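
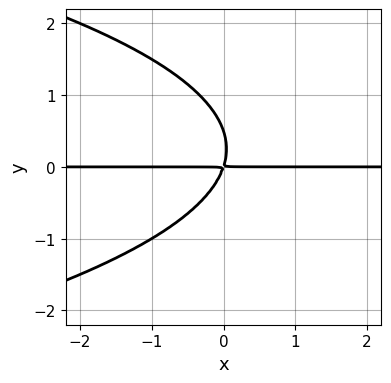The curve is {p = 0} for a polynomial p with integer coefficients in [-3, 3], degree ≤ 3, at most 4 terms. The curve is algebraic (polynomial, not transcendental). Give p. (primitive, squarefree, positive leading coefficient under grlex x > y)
(a) deg p = 3. A generic line meets the curve in up to 3 points.
(b) Observable constraints: the visible x-axis segment lies entirely on the curve.
(c) Matching integer coefficients to the picture gives p.

2*y^3 + 3*x*y - y^2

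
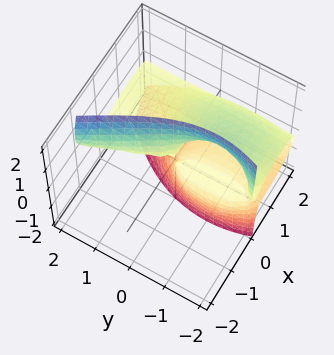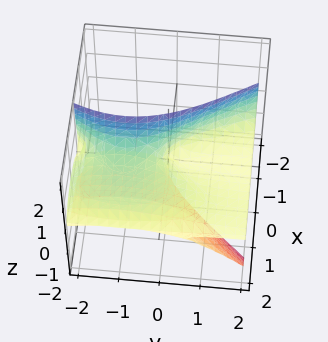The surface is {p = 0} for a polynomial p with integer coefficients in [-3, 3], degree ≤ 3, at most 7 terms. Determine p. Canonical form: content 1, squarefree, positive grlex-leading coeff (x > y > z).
x^3 + 3*x*z^2 + y^2*z - 2*x^2 + 2*y*z

The degree is 3 — no degree-2 surface has this shape.
Reading off the gridlines: one x-axis crossing is at x = 2; the visible y-axis segment lies entirely on the surface.
Putting this together gives p. Check: (0, 0, 2) on the z-axis lies on the surface, and p(0, 0, 2) = 0. ✓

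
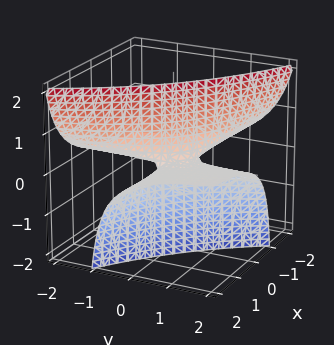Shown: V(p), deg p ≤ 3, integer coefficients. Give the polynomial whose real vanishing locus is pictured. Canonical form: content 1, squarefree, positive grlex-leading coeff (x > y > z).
1. deg p = 2.
2. Checking where it meets the axes: one z-axis crossing is at z = 0; the visible x-axis segment lies entirely on the surface.
3. Solving for integer coefficients yields p as stated.

x*y - 3*x*z - 3*y*z + 2*z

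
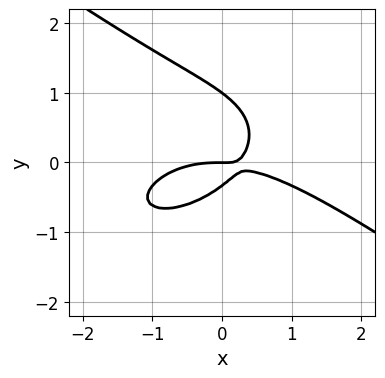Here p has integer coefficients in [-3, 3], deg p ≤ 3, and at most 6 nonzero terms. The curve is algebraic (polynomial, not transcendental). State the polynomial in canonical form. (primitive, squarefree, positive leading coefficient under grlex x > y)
deg p = 3. No degree-2 curve has this shape.
Reading off the gridlines: it meets the x-axis at x = 0 (among the integer gridlines); among the integer gridlines, it crosses the y-axis at y ∈ {0, 1}.
Fitting integer coefficients to these (and the overall shape) gives p.

x^3 + 3*y^3 + 3*x*y - 2*y^2 - y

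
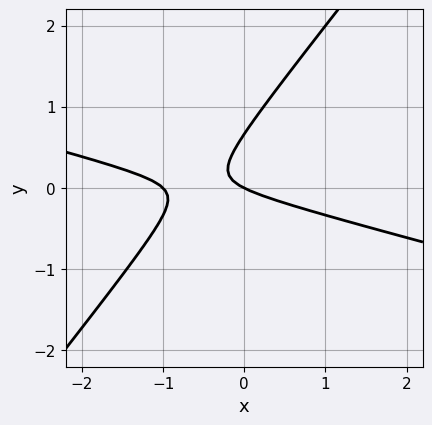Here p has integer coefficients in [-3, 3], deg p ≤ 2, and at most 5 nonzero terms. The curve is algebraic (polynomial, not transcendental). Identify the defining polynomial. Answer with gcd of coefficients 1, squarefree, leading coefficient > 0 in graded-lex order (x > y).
x^2 + 3*x*y - 3*y^2 + x + 2*y

Degree: the shape is more complex than any degree-1 curve, so deg p = 2.
From the visible intercepts: one y-axis crossing is at y = 0; among the integer gridlines, it crosses the x-axis at x ∈ {-1, 0}.
Fitting integer coefficients to these (and the overall shape) gives p.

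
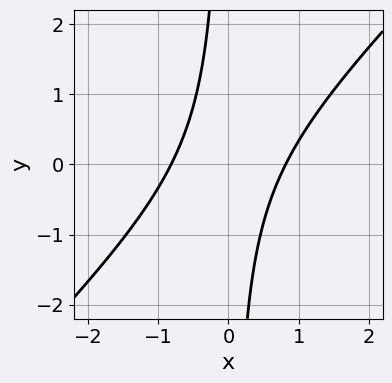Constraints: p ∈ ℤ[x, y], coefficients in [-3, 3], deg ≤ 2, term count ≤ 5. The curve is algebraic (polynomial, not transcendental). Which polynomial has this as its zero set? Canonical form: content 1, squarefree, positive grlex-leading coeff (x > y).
3*x^2 - 3*x*y - 2

First, degree: a generic line meets the curve in up to 2 points, so deg p = 2.
Next, against the integer gridlines: it misses every integer gridline on the y-axis.
Finally, fitting integer coefficients to these (and the overall shape) gives p.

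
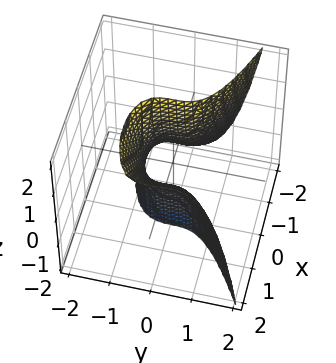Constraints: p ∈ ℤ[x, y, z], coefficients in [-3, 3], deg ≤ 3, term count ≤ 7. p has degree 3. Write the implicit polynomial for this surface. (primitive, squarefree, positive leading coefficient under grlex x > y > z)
First, degree: a generic line meets the surface in up to 3 points, so deg p = 3.
Then, checking where it meets the axes: the surface avoids every integer z-axis point in the box.
Finally, putting this together gives p.

x*y^2 - 3*y^3 + 2*x^2 - 2*x*z - 1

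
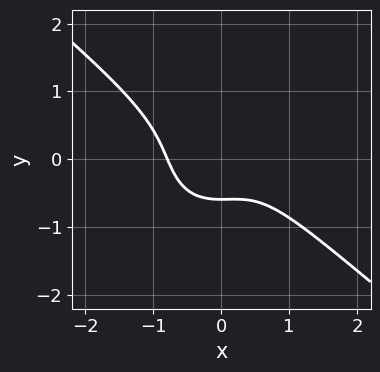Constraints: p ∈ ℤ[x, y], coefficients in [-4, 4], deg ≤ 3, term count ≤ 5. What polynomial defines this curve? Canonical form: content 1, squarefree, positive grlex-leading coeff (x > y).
2*x^3 + x^2*y + 2*y^3 + y + 1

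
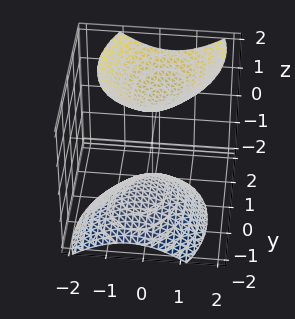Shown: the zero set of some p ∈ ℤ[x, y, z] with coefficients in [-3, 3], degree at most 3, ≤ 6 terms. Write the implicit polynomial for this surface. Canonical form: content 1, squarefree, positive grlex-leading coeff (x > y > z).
3*x^2 - x*y + 2*y^2 - 2*y*z - 2*z^2 + 3

First, there are 2 components. Treating them together as one polynomial.
Then, deg p = 2. The shape is more complex than any degree-1 surface.
Then, checking where it meets the axes: the surface avoids every integer x-axis point in the box; no y-intercept at any integer in the box.
Finally, putting this together gives p.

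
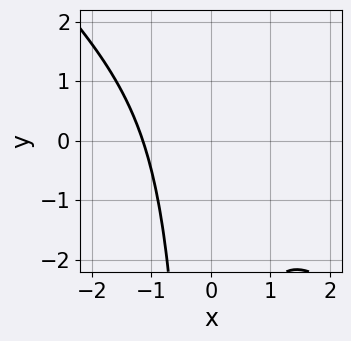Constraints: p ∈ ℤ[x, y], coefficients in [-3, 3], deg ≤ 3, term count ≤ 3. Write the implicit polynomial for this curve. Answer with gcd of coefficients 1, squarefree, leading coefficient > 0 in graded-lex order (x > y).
2*x^3 + 2*x^2*y + 3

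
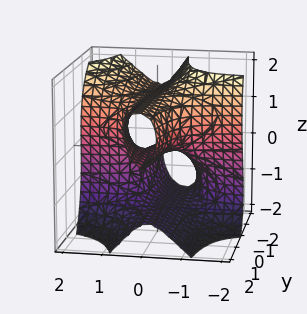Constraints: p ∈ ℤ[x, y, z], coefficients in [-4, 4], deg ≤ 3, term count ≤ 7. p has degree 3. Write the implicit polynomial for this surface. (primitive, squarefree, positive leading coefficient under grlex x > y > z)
3*x^2*y - x*y*z + z^3 + x*z - 2*z

deg p = 3. The shape is more complex than any degree-2 surface.
Against the integer gridlines: every point of the x-axis in the box is on the surface; the visible y-axis segment lies entirely on the surface.
Solving for integer coefficients yields p as stated.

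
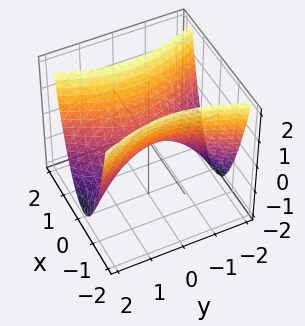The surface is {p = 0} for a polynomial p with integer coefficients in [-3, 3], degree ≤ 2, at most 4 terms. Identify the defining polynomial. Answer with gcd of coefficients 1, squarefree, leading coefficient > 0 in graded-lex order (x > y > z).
First, deg p = 2.
Next, symmetries: the x ↦ −x reflection is a symmetry, so x appears only in even powers; it's symmetric under y → −y, forcing even powers of y.
Then, checking where it meets the axes: it crosses the z-axis at the gridline z = 0; it crosses the x-axis at the gridline x = 0; it crosses the y-axis at the gridline y = 0.
Finally, putting this together gives p.

3*x^2 - y^2 - 2*z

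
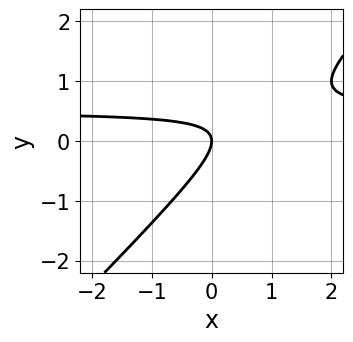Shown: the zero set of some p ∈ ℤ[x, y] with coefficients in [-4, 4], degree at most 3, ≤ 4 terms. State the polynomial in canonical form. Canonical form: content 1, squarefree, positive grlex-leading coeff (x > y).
(a) The degree is 2 — a generic line meets the curve in up to 2 points.
(b) Reading off the gridlines: it crosses the y-axis at the gridline y = 0; one x-axis crossing is at x = 0.
(c) Matching integer coefficients to the picture gives p.

2*x*y - 2*y^2 - x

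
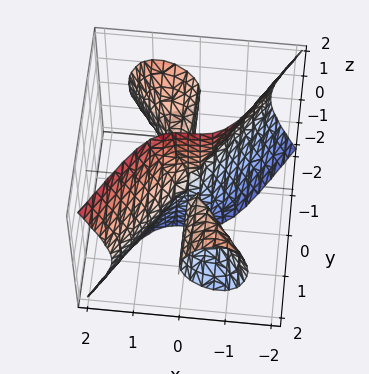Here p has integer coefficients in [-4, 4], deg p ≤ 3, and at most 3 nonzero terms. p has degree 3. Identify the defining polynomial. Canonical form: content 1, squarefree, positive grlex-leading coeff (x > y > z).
The picture has 2 separate pieces.
Degree: a generic line meets the surface in up to 3 points, so deg p = 3.
Reading off the gridlines: it meets the x-axis at x = 0 (among the integer gridlines); every point of the y-axis in the box is on the surface; the visible z-axis segment lies entirely on the surface.
Assembling these constraints gives the stated polynomial.

2*x^3 - x*y^2 - y*z^2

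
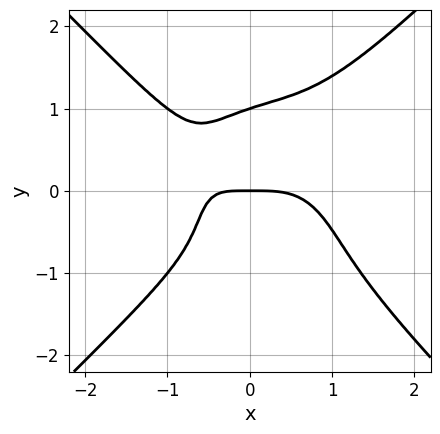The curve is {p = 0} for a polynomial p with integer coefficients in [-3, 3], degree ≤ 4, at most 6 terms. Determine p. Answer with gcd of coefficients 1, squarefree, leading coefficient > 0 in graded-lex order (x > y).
Degree: no degree-3 curve has this shape, so deg p = 4.
From the axis intercepts and sections: the y-axis gridline crossings are at y ∈ {0, 1}; it crosses the x-axis at the gridline x = 0.
Assembling these constraints gives the stated polynomial.

x^4 - y^4 + x*y + y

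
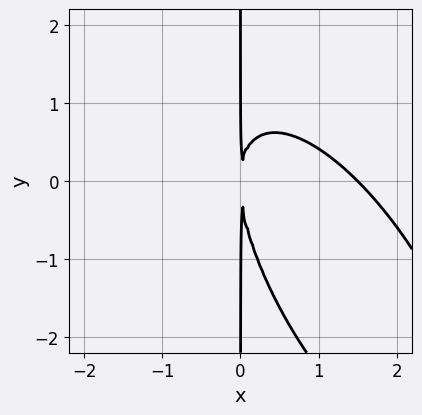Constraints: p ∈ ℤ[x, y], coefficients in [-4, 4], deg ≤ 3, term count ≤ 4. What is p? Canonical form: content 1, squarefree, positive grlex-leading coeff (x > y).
2*x^3 + 2*x^2*y + x*y^2 - 3*x^2

(a) deg p = 3. No degree-2 curve has this shape.
(b) From the axis intercepts and sections: the visible y-axis segment lies entirely on the curve.
(c) These observations pin down the coefficients.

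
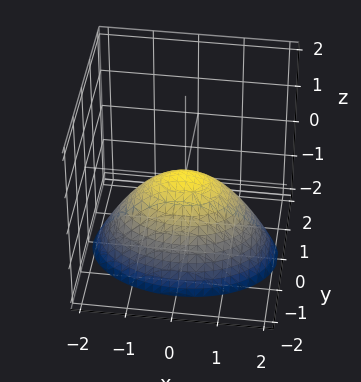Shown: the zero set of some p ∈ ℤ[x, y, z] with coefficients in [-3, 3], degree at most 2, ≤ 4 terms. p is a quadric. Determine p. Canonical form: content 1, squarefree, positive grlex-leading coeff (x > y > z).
x^2 + 2*y^2 + 2*z

Degree: a paraboloid; a quadric, so deg p = 2.
Symmetries: mirror symmetry x ↦ −x ⇒ only even powers of x; it's symmetric under y → −y, forcing even powers of y.
Observable constraints: it meets the z-axis at z = 0 (among the integer gridlines); one y-axis crossing is at y = 0; one x-axis crossing is at x = 0.
The integer polynomial consistent with all of this is the stated p.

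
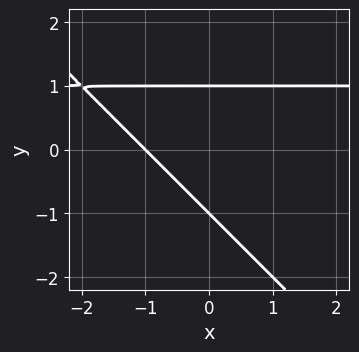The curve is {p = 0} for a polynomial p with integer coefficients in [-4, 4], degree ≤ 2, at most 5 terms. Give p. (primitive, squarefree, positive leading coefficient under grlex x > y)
(a) Degree: no degree-1 curve has this shape, so deg p = 2.
(b) Reading off the gridlines: among the integer gridlines, it crosses the y-axis at y ∈ {-1, 1}; it crosses the x-axis at the gridline x = -1.
(c) The integer polynomial consistent with all of this is the stated p.

x*y + y^2 - x - 1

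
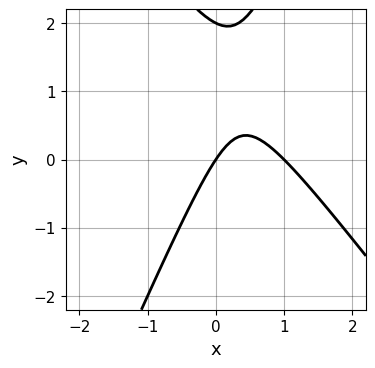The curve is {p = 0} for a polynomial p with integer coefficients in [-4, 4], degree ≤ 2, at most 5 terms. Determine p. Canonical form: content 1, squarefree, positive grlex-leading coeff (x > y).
1. Degree: a generic line meets the curve in up to 2 points, so deg p = 2.
2. Against the integer gridlines: the x-axis gridline crossings are at x ∈ {0, 1}; the y-axis gridline crossings are at y ∈ {0, 2}.
3. Putting this together gives p.

3*x^2 + x*y - y^2 - 3*x + 2*y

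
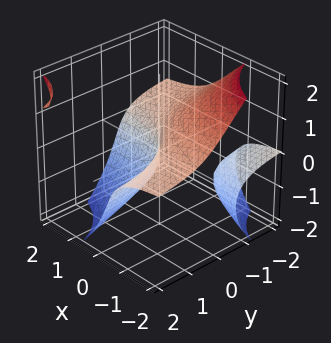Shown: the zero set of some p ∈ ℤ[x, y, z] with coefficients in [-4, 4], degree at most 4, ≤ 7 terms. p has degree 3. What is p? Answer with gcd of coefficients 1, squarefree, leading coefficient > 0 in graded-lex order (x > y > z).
2*x*y*z - z^3 - x*y - x - y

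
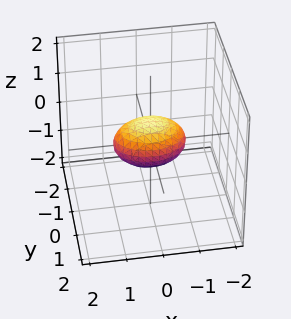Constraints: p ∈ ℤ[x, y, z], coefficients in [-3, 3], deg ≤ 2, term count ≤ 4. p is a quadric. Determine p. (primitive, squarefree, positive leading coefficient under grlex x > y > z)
x^2 + 2*y^2 + 2*z^2 - 1

(a) Degree: a closed, bounded, convex surface; a quadric, so deg p = 2.
(b) Symmetries: it's symmetric under x → −x, forcing even powers of x; the y ↦ −y reflection is a symmetry, so y appears only in even powers; it's symmetric under z → −z, forcing even powers of z.
(c) Reading off the gridlines: the x-axis gridline crossings are at x ∈ {-1, 1}.
(d) These observations pin down the coefficients.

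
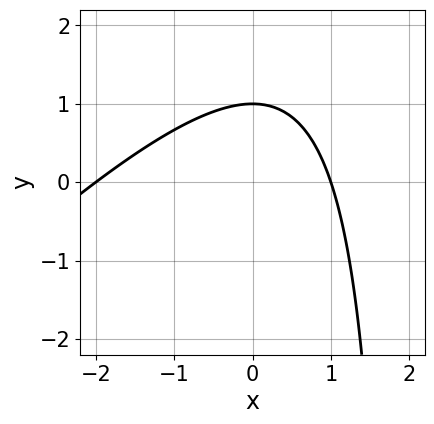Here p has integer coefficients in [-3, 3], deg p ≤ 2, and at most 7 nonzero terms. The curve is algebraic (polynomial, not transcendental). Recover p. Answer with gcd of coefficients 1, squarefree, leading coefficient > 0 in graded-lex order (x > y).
1. Degree: the shape is more complex than any degree-1 curve, so deg p = 2.
2. Observable constraints: it crosses the y-axis at the gridline y = 1; among the integer gridlines, it crosses the x-axis at x ∈ {-2, 1}.
3. Assembling these constraints gives the stated polynomial.

x^2 - x*y + x + 2*y - 2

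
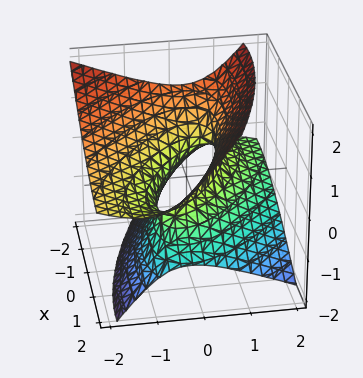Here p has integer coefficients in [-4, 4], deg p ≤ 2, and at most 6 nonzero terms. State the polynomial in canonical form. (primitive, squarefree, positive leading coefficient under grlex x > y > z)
x^2 + 2*x*y + 2*y^2 + 3*y*z - 3*z^2 - 1

First, deg p = 2. No degree-1 surface has this shape.
Next, checking where it meets the axes: no z-intercept at any integer in the box; among the integer gridlines, it crosses the x-axis at x ∈ {-1, 1}.
Finally, solving for integer coefficients yields p as stated.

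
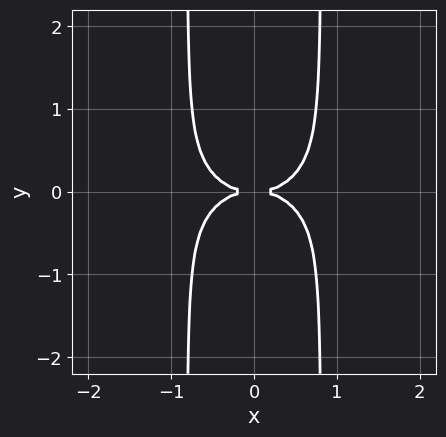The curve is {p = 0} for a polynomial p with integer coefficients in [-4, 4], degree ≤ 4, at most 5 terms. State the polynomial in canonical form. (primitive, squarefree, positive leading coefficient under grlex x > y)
x^4 + 3*x^2*y^2 - 2*y^2

(a) deg p = 4. No degree-3 curve has this shape.
(b) Symmetries: the x ↦ −x reflection is a symmetry, so x appears only in even powers; mirror symmetry y ↦ −y ⇒ only even powers of y.
(c) From the visible intercepts: one x-axis crossing is at x = 0; one y-axis crossing is at y = 0.
(d) Matching integer coefficients to the picture gives p.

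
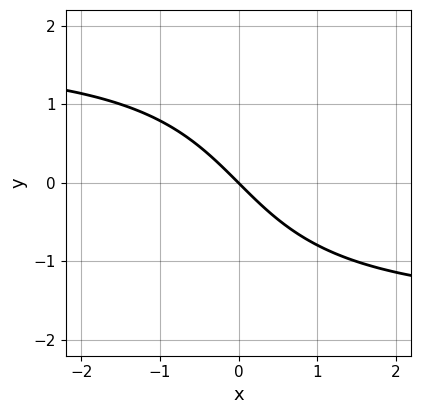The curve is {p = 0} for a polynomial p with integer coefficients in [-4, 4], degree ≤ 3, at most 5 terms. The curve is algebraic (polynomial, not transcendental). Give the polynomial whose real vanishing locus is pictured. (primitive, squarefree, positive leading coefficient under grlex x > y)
1. The degree is 3 — no degree-2 curve has this shape.
2. From the axis intercepts and sections: one x-axis crossing is at x = 0; one y-axis crossing is at y = 0.
3. Together with the visible shape, these determine p as stated.

x*y^2 - 3*x - 3*y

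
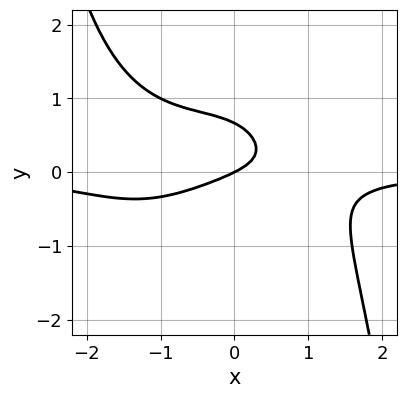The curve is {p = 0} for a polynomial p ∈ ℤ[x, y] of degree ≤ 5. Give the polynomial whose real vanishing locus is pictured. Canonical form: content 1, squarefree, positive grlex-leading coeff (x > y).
The degree is 4 — the shape is more complex than any degree-3 curve.
Reading off the gridlines: one x-axis crossing is at x = 0; one y-axis crossing is at y = 0.
The integer polynomial consistent with all of this is the stated p.

x^3*y + x^2*y + 3*y^2 + x - 2*y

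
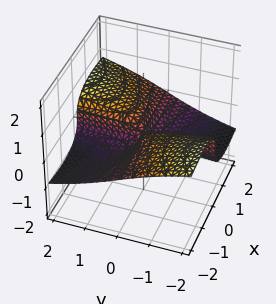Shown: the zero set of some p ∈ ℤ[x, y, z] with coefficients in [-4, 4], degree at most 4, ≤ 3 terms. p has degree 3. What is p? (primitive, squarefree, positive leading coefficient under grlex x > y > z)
x^2*z + 2*z^3 - x*y

First, degree: the shape is more complex than any degree-2 surface, so deg p = 3.
Next, from the axis intercepts and sections: the visible y-axis segment lies entirely on the surface; the visible x-axis segment lies entirely on the surface.
Finally, the integer polynomial consistent with all of this is the stated p.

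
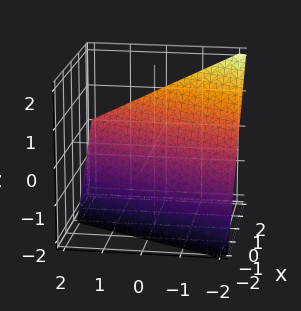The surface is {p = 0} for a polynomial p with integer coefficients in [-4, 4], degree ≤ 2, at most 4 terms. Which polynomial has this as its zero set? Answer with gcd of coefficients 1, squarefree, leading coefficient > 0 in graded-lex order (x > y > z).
(a) The degree is 1 — every cross-section is a straight line — this is a plane.
(b) From the axis intercepts and sections: it meets the x-axis at x = 1 (among the integer gridlines); it meets the y-axis at y = -2 (among the integer gridlines); it crosses the z-axis at the gridline z = -1.
(c) Together with the visible shape, these determine p as stated.

2*x - y - 2*z - 2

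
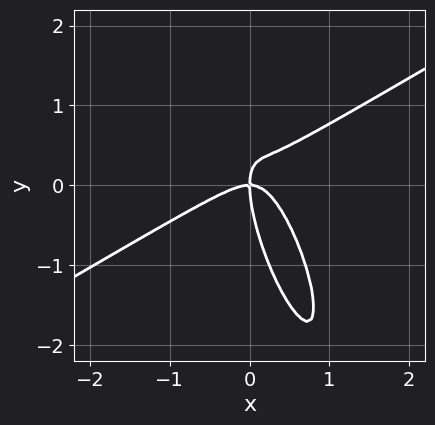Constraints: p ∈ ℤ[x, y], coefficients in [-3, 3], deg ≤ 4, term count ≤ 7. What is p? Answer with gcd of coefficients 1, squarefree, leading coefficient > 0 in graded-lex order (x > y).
3*x^3 - 3*x^2*y - 3*x*y^2 - y^3 + 2*x*y

1. Degree: the shape is more complex than any degree-2 curve, so deg p = 3.
2. Against the integer gridlines: it meets the y-axis at y = 0 (among the integer gridlines); one x-axis crossing is at x = 0.
3. These observations pin down the coefficients.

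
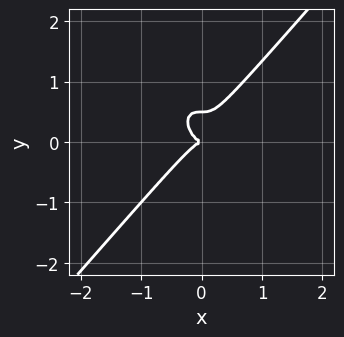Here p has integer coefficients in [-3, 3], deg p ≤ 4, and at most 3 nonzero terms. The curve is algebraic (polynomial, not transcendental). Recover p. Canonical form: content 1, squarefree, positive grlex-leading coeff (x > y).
3*x^3 - 2*y^3 + y^2

(a) deg p = 3.
(b) Reading off the gridlines: it meets the y-axis at y = 0 (among the integer gridlines); it meets the x-axis at x = 0 (among the integer gridlines).
(c) Matching integer coefficients to the picture gives p.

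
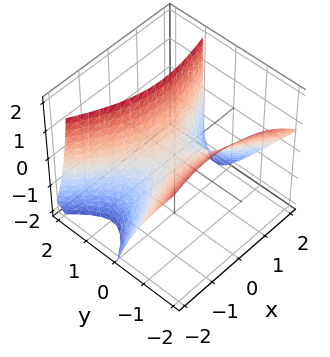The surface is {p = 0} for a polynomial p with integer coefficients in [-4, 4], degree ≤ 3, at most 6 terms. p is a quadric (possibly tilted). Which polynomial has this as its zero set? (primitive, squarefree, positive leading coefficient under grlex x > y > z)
x^2 - x*y - 3*y^2 - 2*y*z + 2*z

First, deg p = 2.
Next, from the visible intercepts: it meets the x-axis at x = 0 (among the integer gridlines); it crosses the z-axis at the gridline z = 0; it crosses the y-axis at the gridline y = 0.
Finally, fitting integer coefficients to these (and the overall shape) gives p.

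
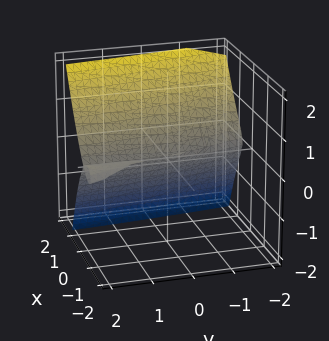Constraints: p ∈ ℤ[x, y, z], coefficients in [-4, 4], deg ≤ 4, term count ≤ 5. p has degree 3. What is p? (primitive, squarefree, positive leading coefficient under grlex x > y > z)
3*x^3 + x^2*y - x^2*z - 3*z^2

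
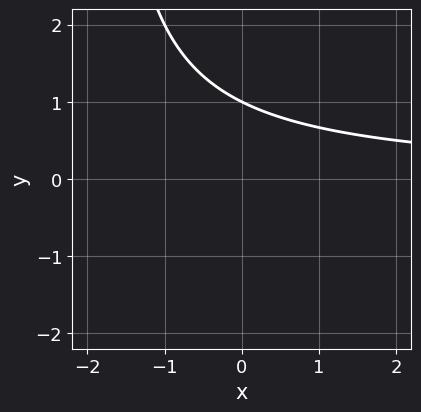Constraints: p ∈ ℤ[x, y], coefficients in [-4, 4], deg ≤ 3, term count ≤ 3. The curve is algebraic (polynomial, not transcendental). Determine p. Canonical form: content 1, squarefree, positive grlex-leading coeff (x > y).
1. Degree: no degree-1 curve has this shape, so deg p = 2.
2. Checking where it meets the axes: no x-intercept at any integer in the box; it meets the y-axis at y = 1 (among the integer gridlines).
3. Putting this together gives p.

x*y + 2*y - 2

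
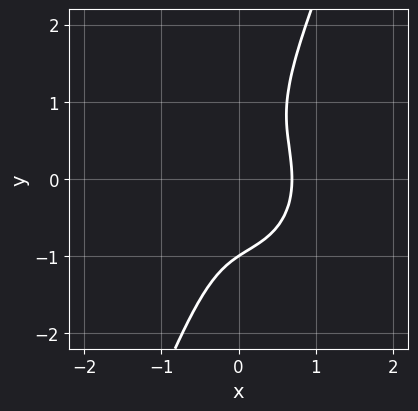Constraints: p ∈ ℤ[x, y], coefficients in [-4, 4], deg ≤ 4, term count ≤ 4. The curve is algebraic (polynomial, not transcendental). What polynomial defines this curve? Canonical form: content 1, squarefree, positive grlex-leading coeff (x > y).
3*x^3 + 2*x*y^2 - y^3 - 1

First, degree: the shape is more complex than any degree-2 curve, so deg p = 3.
Next, reading off the gridlines: it meets the y-axis at y = -1 (among the integer gridlines).
Finally, fitting integer coefficients to these (and the overall shape) gives p.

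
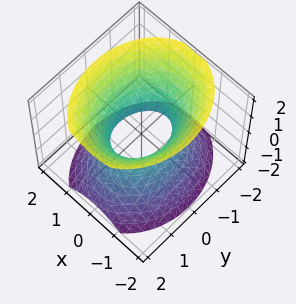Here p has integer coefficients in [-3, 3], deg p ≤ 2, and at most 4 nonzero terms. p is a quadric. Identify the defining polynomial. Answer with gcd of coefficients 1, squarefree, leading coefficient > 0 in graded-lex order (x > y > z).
3*x^2 + 2*y^2 - 2*z^2 - 2

1. The degree is 2 — one connected sheet with a waist; a quadric.
2. Symmetries: mirror symmetry y ↦ −y ⇒ only even powers of y; mirror symmetry x ↦ −x ⇒ only even powers of x; the z ↦ −z reflection is a symmetry, so z appears only in even powers.
3. From the axis intercepts and sections: among the integer gridlines, it crosses the y-axis at y ∈ {-1, 1}; it misses every integer gridline on the z-axis.
4. Assembling these constraints gives the stated polynomial.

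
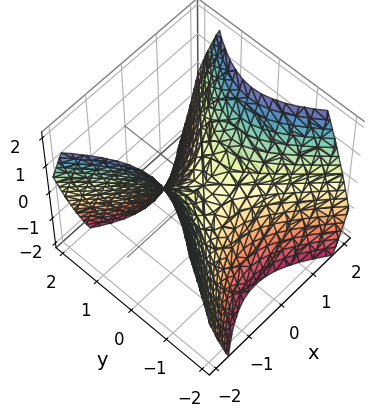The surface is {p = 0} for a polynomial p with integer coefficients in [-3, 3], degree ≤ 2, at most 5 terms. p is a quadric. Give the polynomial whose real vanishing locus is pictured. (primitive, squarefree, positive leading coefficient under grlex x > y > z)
x^2 - y^2 - z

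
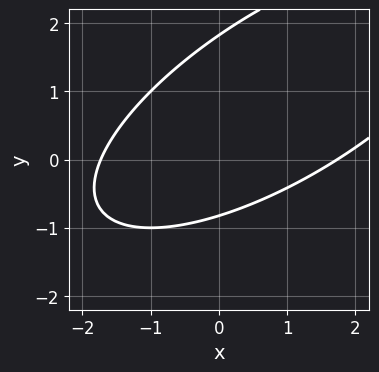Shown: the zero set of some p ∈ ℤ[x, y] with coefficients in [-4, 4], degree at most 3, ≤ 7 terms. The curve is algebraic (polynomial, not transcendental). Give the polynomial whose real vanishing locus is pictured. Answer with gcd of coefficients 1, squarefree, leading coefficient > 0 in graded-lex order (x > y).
x^2 - 2*x*y + 2*y^2 - 2*y - 3

deg p = 2. A generic line meets the curve in up to 2 points.
The integer polynomial consistent with all of this is the stated p.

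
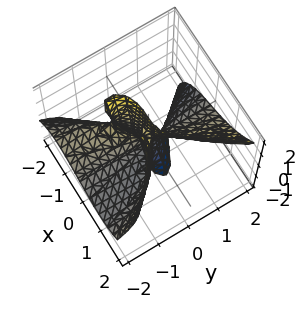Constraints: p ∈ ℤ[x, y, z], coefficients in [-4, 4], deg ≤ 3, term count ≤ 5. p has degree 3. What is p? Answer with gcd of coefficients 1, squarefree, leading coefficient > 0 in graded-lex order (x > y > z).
2*x^3 - 3*y^2*z - y*z^2 + 3*x*y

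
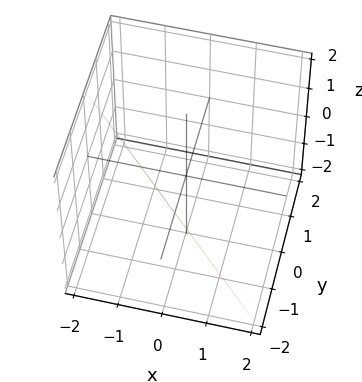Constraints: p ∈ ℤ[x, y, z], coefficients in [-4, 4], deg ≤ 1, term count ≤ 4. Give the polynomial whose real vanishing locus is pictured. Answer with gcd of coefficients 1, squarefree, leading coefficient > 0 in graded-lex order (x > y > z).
The degree is 1 — every cross-section is a straight line — this is a plane.
Reading off the gridlines: it crosses the x-axis at the gridline x = -1; it crosses the z-axis at the gridline z = -2; it meets the y-axis at y = -1 (among the integer gridlines).
Matching integer coefficients to the picture gives p.

2*x + 2*y + z + 2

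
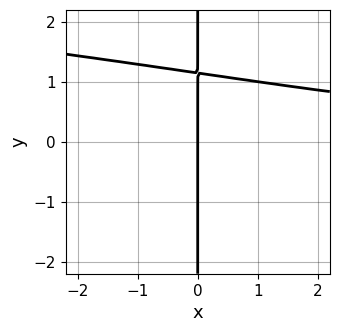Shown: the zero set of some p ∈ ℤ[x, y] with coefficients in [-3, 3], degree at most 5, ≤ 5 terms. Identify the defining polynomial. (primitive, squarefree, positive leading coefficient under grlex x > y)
2*x*y^3 + x^2*y - 3*x

(a) Degree: no degree-3 curve has this shape, so deg p = 4.
(b) Checking where it meets the axes: the visible y-axis segment lies entirely on the curve; one x-axis crossing is at x = 0.
(c) Matching integer coefficients to the picture gives p.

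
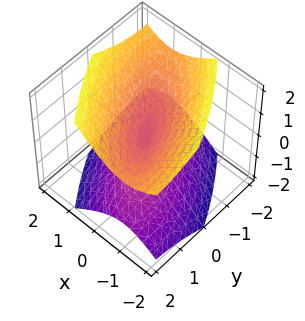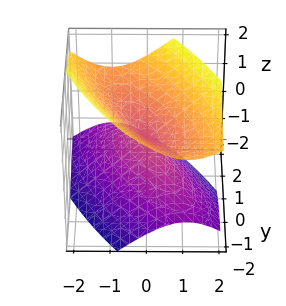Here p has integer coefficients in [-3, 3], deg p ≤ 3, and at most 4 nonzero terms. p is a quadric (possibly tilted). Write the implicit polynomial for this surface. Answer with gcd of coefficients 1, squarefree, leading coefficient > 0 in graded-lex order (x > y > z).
1. I count 2 distinct pieces. Treating them together as one polynomial.
2. deg p = 2. No degree-1 surface has this shape.
3. Checking where it meets the axes: one y-axis crossing is at y = 0; it crosses the x-axis at the gridline x = 0; one z-axis crossing is at z = 0.
4. These observations pin down the coefficients.

2*x^2 + 2*x*y + y^2 - 2*z^2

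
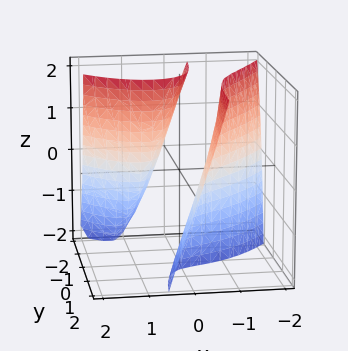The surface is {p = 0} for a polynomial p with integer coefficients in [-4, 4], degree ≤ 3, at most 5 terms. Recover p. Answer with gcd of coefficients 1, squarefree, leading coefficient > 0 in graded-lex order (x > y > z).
1. I count 2 distinct pieces. They look like related sheets of one shape, so recover p as a whole.
2. deg p = 3. No degree-2 surface has this shape.
3. Observable constraints: it misses every integer gridline on the z-axis; it crosses the x-axis at the gridline x = -1.
4. These observations pin down the coefficients.

x^3 + 3*x*y + y*z + 1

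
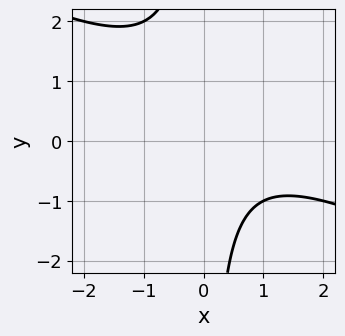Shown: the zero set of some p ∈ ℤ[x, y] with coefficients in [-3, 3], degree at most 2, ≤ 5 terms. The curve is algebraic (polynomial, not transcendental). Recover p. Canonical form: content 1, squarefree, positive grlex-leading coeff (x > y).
(a) Degree: a generic line meets the curve in up to 2 points, so deg p = 2.
(b) Reading off the gridlines: no x-intercept at any integer in the box; the curve avoids every integer y-axis point in the box.
(c) Putting this together gives p.

x^2 + 2*x*y - x + 2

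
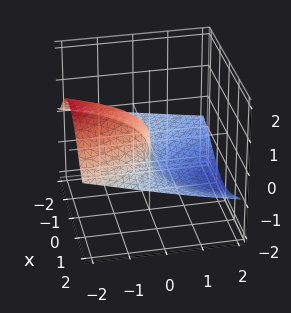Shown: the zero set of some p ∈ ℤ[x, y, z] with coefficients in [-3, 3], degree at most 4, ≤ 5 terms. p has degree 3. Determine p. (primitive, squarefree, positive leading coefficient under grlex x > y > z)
3*x^2*z + 2*z^3 + x^2 - x*z + 3*y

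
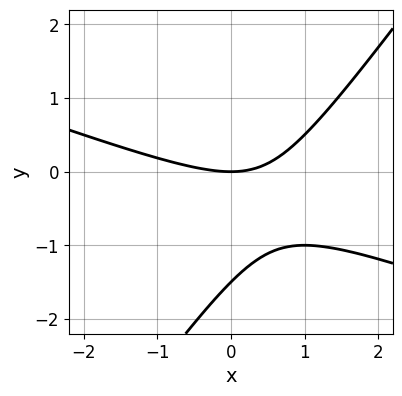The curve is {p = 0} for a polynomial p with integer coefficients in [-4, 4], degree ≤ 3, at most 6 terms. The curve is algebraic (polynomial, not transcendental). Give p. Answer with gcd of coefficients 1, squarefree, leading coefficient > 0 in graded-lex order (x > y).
x^2 + 2*x*y - 2*y^2 - 3*y

1. The degree is 2 — no degree-1 curve has this shape.
2. From the axis intercepts and sections: it meets the y-axis at y = 0 (among the integer gridlines); one x-axis crossing is at x = 0.
3. Solving for integer coefficients yields p as stated.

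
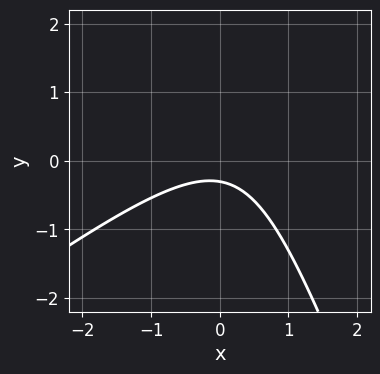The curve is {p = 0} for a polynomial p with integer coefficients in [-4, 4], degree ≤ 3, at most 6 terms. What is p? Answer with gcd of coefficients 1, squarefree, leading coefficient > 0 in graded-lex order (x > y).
(a) deg p = 2. The shape is more complex than any degree-1 curve.
(b) Reading off the gridlines: no x-intercept at any integer in the box.
(c) Fitting integer coefficients to these (and the overall shape) gives p.

2*x^2 - 2*x*y - y^2 + 3*y + 1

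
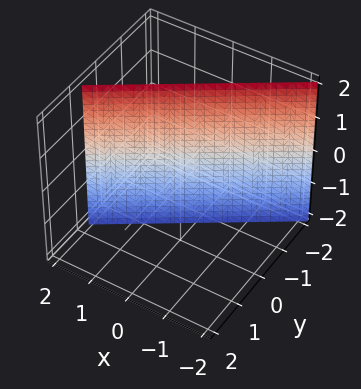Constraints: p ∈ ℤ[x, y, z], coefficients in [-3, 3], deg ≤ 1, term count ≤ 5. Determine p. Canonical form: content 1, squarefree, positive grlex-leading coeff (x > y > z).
1. Degree: every cross-section is a straight line — this is a plane, so deg p = 1.
2. Checking where it meets the axes: one x-axis crossing is at x = 1; no z-intercept at any integer in the box.
3. The integer polynomial consistent with all of this is the stated p.

2*x - 3*y - 2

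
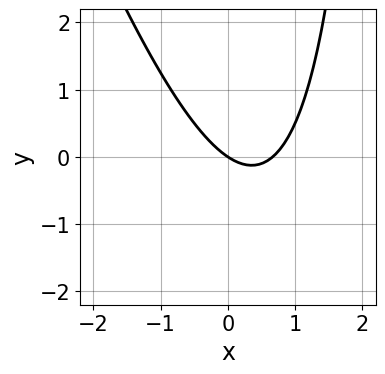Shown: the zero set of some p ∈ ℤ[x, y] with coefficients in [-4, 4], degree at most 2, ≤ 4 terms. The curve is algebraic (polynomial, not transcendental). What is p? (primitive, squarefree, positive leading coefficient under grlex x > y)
First, the degree is 2 — the shape is more complex than any degree-1 curve.
Next, from the axis intercepts and sections: it meets the y-axis at y = 0 (among the integer gridlines); it crosses the x-axis at the gridline x = 0.
Finally, solving for integer coefficients yields p as stated.

3*x^2 + x*y - 2*x - 3*y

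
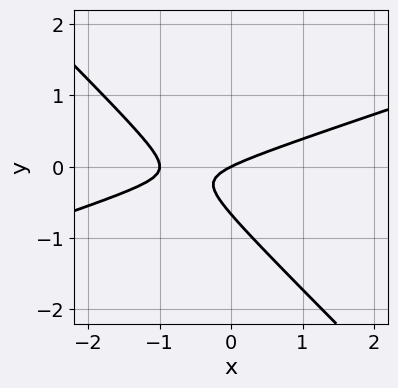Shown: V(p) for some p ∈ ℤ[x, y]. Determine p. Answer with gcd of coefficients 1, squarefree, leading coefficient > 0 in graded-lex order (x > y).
(a) deg p = 2.
(b) From the visible intercepts: it crosses the y-axis at the gridline y = 0; the x-axis gridline crossings are at x ∈ {-1, 0}.
(c) The integer polynomial consistent with all of this is the stated p.

x^2 - 2*x*y - 3*y^2 + x - 2*y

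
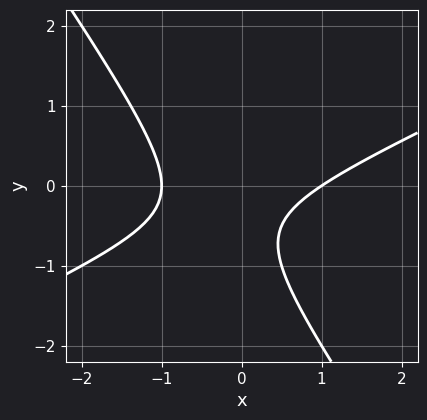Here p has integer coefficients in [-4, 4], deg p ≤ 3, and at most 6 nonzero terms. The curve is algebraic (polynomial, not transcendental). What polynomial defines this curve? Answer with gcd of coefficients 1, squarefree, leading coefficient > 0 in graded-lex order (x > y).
2*x^2 - 3*x*y - 3*y^2 - 3*y - 2

The degree is 2 — a generic line meets the curve in up to 2 points.
Observable constraints: it misses every integer gridline on the y-axis; among the integer gridlines, it crosses the x-axis at x ∈ {-1, 1}.
These observations pin down the coefficients.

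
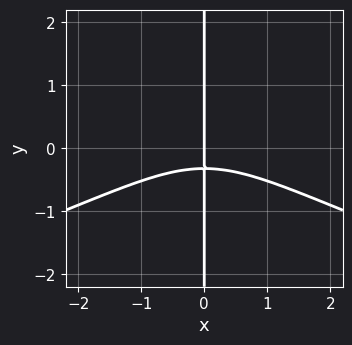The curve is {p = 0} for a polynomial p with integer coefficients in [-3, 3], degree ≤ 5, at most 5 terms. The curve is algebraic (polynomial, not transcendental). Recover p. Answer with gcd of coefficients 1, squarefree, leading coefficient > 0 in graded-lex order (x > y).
x*y^3 + x^3 - 3*x*y^2 + 2*x*y + x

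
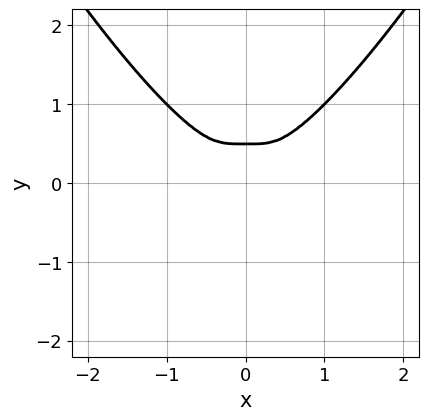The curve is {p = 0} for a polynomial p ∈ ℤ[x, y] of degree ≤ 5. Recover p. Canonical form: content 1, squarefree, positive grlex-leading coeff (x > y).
Degree: the shape is more complex than any degree-3 curve, so deg p = 4.
Symmetries: it's symmetric under x → −x, forcing even powers of x.
Assembling these constraints gives the stated polynomial.

x^4 - 2*y^3 + y^2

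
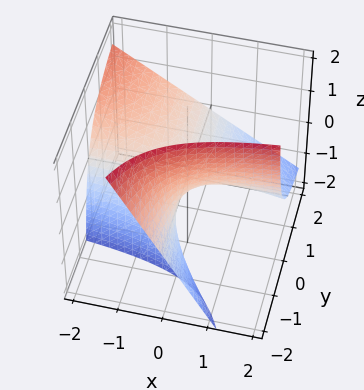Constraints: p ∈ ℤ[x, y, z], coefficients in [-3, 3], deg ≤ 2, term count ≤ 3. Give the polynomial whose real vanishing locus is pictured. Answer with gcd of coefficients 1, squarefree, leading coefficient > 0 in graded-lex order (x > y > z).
x*y + y*z + z

(a) deg p = 2. No degree-1 surface has this shape.
(b) Checking where it meets the axes: every point of the y-axis in the box is on the surface; the visible x-axis segment lies entirely on the surface; one z-axis crossing is at z = 0.
(c) Matching integer coefficients to the picture gives p.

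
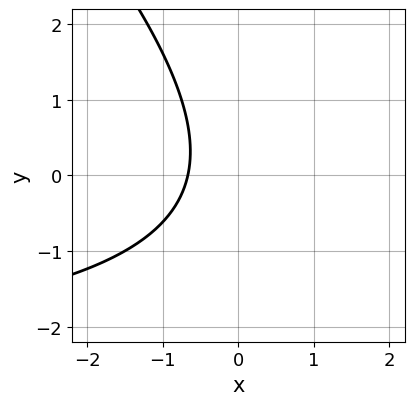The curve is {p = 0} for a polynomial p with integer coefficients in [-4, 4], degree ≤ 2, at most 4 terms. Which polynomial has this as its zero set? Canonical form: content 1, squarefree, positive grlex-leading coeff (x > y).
1. Degree: the shape is more complex than any degree-1 curve, so deg p = 2.
2. Observable constraints: no y-intercept at any integer in the box.
3. Solving for integer coefficients yields p as stated.

x*y + y^2 + 3*x + 2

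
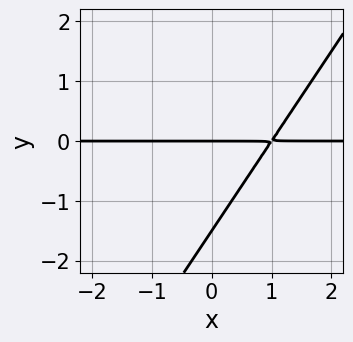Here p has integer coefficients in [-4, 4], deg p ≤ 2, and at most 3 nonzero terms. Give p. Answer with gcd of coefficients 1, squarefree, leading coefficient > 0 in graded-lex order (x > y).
(a) deg p = 2. The shape is more complex than any degree-1 curve.
(b) Checking where it meets the axes: it crosses the y-axis at the gridline y = 0; every point of the x-axis in the box is on the curve.
(c) Solving for integer coefficients yields p as stated.

3*x*y - 2*y^2 - 3*y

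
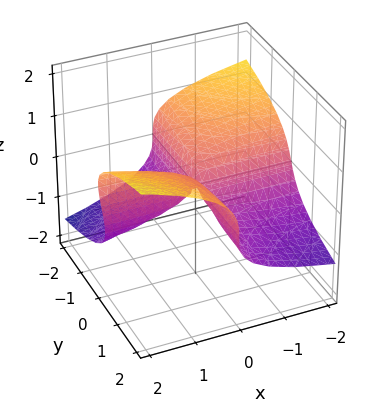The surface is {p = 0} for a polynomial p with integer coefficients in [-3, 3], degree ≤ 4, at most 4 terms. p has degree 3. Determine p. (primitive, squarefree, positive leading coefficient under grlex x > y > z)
3*z^3 - 2*x*y - x*z

(a) The degree is 3 — the shape is more complex than any degree-2 surface.
(b) Reading off the gridlines: every point of the x-axis in the box is on the surface; one z-axis crossing is at z = 0; the visible y-axis segment lies entirely on the surface.
(c) The integer polynomial consistent with all of this is the stated p.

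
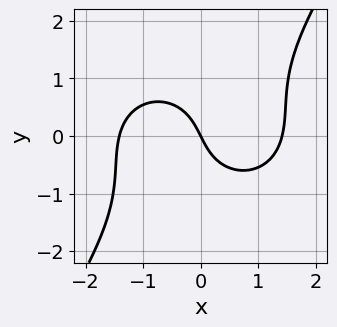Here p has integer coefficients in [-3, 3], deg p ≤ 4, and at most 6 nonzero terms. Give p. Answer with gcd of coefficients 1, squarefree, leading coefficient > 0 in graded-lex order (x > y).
First, deg p = 3. No degree-2 curve has this shape.
Next, against the integer gridlines: it crosses the y-axis at the gridline y = 0; one x-axis crossing is at x = 0.
Finally, assembling these constraints gives the stated polynomial.

x^3 + x*y^2 - y^3 - 2*x - y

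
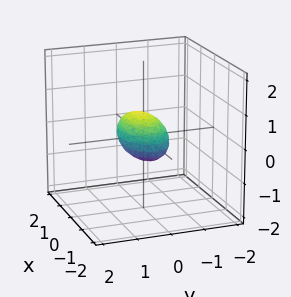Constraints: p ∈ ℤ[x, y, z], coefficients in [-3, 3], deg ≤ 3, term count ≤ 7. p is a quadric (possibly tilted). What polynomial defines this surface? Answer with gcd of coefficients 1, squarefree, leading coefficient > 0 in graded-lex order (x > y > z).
x^2 - x*z + 2*y^2 + 3*z^2 - 1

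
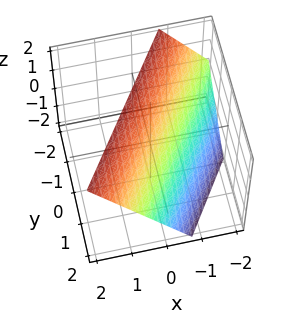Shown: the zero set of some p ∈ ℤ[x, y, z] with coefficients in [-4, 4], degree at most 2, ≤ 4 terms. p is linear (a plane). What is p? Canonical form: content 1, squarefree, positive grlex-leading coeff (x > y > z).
First, degree: every cross-section is a straight line — this is a plane, so deg p = 1.
Then, against the integer gridlines: it crosses the y-axis at the gridline y = 1; one z-axis crossing is at z = 1.
Finally, putting this together gives p.

3*x - 2*y - 2*z + 2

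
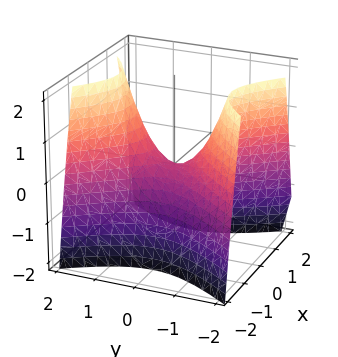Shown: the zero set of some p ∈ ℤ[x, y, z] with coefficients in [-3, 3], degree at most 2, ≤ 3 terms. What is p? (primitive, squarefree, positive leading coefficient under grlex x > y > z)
3*x^2 - 2*y^2 + 2*z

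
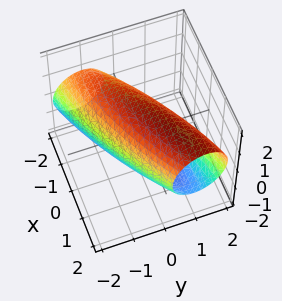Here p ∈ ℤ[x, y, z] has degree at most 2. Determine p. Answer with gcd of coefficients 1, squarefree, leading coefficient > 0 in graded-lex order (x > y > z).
x^2 - 3*x*y + 3*y^2 - y*z + 2*z^2 - 3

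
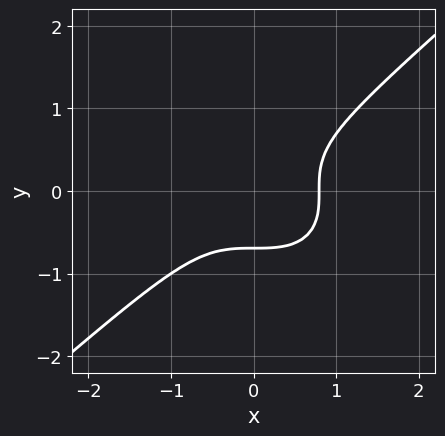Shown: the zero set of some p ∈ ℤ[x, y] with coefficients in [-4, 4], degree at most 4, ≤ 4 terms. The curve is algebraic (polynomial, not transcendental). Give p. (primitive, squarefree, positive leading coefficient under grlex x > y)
2*x^3 - 3*y^3 - 1

First, degree: no degree-2 curve has this shape, so deg p = 3.
Finally, the integer polynomial consistent with all of this is the stated p.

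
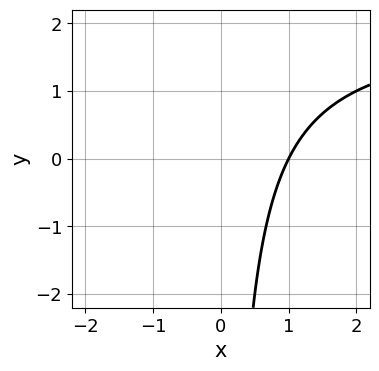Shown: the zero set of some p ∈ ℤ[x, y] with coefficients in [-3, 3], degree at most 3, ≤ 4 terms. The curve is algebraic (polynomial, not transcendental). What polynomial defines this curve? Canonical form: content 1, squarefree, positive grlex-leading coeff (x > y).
x*y - 2*x + 2

The degree is 2 — the shape is more complex than any degree-1 curve.
Reading off the gridlines: one x-axis crossing is at x = 1; it misses every integer gridline on the y-axis.
Assembling these constraints gives the stated polynomial.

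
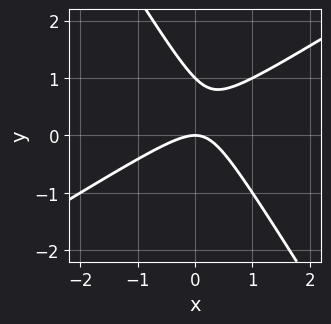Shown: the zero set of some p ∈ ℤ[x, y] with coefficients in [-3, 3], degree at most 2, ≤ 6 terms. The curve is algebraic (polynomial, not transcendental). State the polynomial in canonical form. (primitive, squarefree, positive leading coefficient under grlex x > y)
x^2 - x*y - y^2 + y

Degree: the shape is more complex than any degree-1 curve, so deg p = 2.
Against the integer gridlines: it meets the x-axis at x = 0 (among the integer gridlines); the y-axis gridline crossings are at y ∈ {0, 1}.
Fitting integer coefficients to these (and the overall shape) gives p.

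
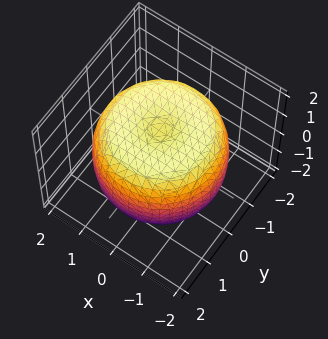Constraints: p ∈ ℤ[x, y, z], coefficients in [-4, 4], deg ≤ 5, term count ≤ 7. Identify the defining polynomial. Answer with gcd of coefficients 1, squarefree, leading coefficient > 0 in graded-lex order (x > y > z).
1. Degree: no degree-3 surface has this shape, so deg p = 4.
2. By symmetry, the z-axis is an axis of rotation, so x and y enter only as x² + y².
3. Against the integer gridlines: a circular section at z = 1 has radius between 1 and 2.
4. Matching integer coefficients to the picture gives p.

x^4 + 2*x^2*y^2 + y^4 - 2*x^2 - 2*y^2 + 2*z^2 - 3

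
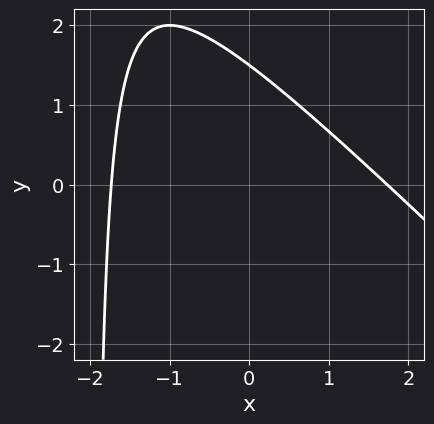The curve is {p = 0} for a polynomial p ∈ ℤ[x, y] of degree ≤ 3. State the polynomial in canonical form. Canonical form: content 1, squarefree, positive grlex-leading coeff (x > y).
x^2 + x*y + 2*y - 3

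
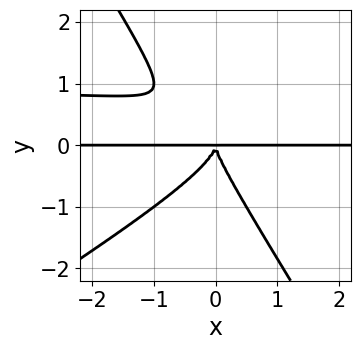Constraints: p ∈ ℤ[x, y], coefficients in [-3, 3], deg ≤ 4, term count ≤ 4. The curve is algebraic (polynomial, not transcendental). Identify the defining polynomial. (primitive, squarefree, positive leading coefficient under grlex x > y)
x^2*y^2 - x*y^3 - y^4 - x^2*y

(a) The degree is 4 — a generic line meets the curve in up to 4 points.
(b) From the axis intercepts and sections: every point of the x-axis in the box is on the curve.
(c) Solving for integer coefficients yields p as stated.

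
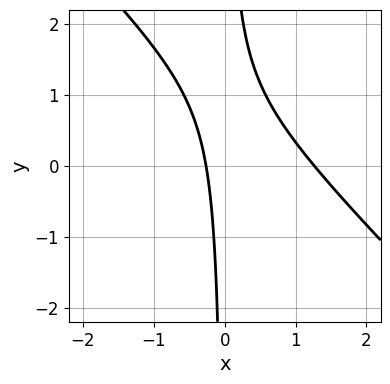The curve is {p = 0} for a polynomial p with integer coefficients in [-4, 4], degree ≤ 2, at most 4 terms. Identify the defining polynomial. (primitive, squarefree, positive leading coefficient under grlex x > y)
(a) Degree: the shape is more complex than any degree-1 curve, so deg p = 2.
(b) From the axis intercepts and sections: the curve avoids every integer y-axis point in the box.
(c) Fitting integer coefficients to these (and the overall shape) gives p.

3*x^2 + 3*x*y - 3*x - 1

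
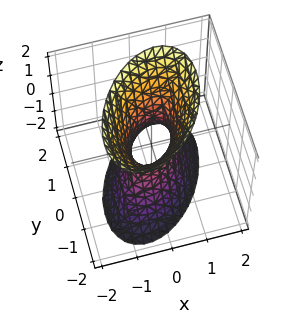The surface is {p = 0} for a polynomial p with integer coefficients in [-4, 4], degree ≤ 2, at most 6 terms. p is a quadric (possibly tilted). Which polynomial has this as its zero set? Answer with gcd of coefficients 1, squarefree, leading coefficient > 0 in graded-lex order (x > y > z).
First, deg p = 2. No degree-1 surface has this shape.
Next, checking where it meets the axes: no z-intercept at any integer in the box.
Finally, these observations pin down the coefficients.

3*x^2 - 2*x*y + 2*y^2 - z^2 - 1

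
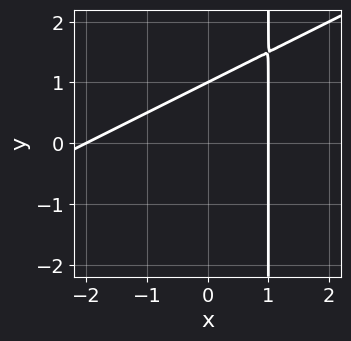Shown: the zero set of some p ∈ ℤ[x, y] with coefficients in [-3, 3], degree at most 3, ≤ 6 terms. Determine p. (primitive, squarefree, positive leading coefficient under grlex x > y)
The degree is 2 — a generic line meets the curve in up to 2 points.
From the visible intercepts: among the integer gridlines, it crosses the x-axis at x ∈ {-2, 1}; one y-axis crossing is at y = 1.
These observations pin down the coefficients.

x^2 - 2*x*y + x + 2*y - 2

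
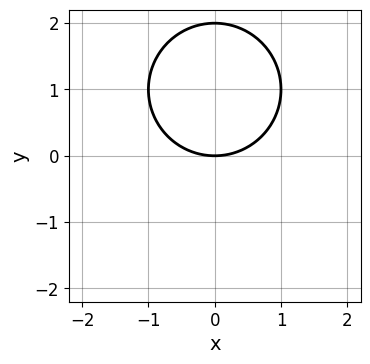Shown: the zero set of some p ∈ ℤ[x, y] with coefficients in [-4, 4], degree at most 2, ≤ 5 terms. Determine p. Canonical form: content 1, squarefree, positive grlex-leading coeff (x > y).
x^2 + y^2 - 2*y

First, deg p = 2. The shape is more complex than any degree-1 curve.
Next, symmetries: mirror symmetry x ↦ −x ⇒ only even powers of x.
Then, from the axis intercepts and sections: the y-axis gridline crossings are at y ∈ {0, 2}; it meets the x-axis at x = 0 (among the integer gridlines).
Finally, solving for integer coefficients yields p as stated.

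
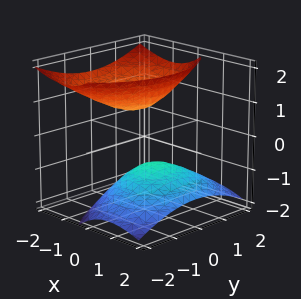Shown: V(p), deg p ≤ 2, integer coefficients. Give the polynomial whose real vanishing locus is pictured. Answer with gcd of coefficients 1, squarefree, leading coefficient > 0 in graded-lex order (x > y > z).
3*x^2 + 3*x*z + 2*y^2 - 3*z^2 + 2

(a) There are 2 components. Treating them together as one polynomial.
(b) deg p = 2. A generic line meets the surface in up to 2 points.
(c) From the visible intercepts: no y-intercept at any integer in the box; it misses every integer gridline on the x-axis.
(d) Matching integer coefficients to the picture gives p.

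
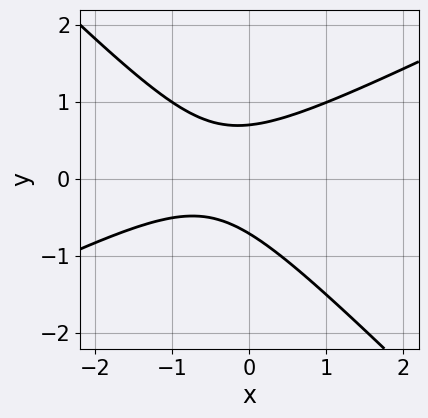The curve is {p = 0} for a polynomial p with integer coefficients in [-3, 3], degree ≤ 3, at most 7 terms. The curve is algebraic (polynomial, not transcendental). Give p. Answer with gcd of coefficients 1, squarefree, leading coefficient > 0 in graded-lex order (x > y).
x^2 - x*y - 2*y^2 + x + 1

(a) The degree is 2 — no degree-1 curve has this shape.
(b) Observable constraints: the curve avoids every integer x-axis point in the box.
(c) These observations pin down the coefficients.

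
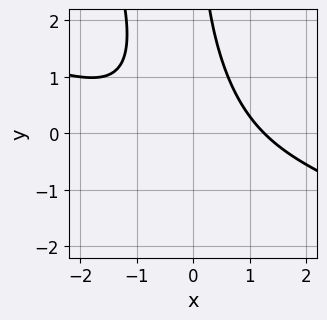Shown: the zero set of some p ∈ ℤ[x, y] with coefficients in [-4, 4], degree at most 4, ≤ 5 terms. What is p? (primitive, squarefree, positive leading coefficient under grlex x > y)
x^3 + 3*x^2*y + x*y^2 - 2

(a) deg p = 3. No degree-2 curve has this shape.
(b) From the visible intercepts: no y-intercept at any integer in the box.
(c) Together with the visible shape, these determine p as stated.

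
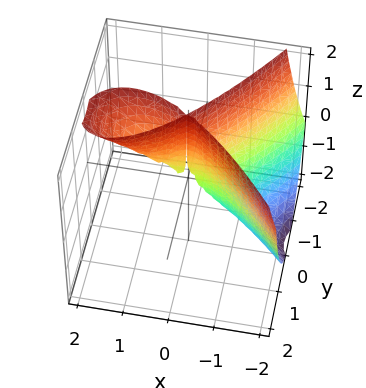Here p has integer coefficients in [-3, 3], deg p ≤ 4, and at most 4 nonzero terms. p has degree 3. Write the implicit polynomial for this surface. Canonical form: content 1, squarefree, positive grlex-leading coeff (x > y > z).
First, degree: the shape is more complex than any degree-2 surface, so deg p = 3.
Next, against the integer gridlines: it meets the x-axis at x = 0 (among the integer gridlines); it meets the y-axis at y = 0 (among the integer gridlines); every point of the z-axis in the box is on the surface.
Finally, matching integer coefficients to the picture gives p.

x^3 - x^2*z - x*y + 3*y^2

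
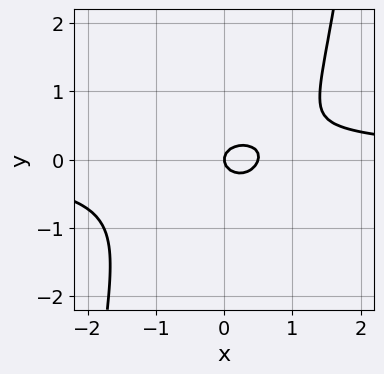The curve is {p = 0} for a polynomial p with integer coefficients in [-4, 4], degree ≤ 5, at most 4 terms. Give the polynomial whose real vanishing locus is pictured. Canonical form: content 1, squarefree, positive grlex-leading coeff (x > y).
2*x^3*y - 2*x^2 - 3*y^2 + x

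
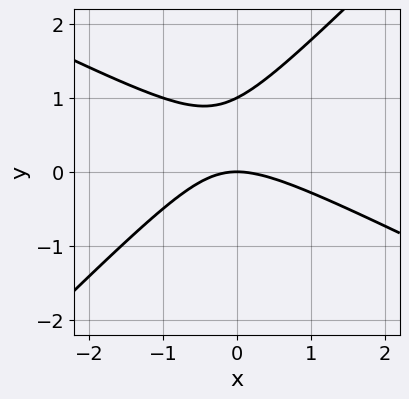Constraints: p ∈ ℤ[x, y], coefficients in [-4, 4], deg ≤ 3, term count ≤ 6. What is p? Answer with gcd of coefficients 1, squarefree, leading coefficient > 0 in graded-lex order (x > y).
x^2 + x*y - 2*y^2 + 2*y

(a) deg p = 2. No degree-1 curve has this shape.
(b) From the axis intercepts and sections: the y-axis gridline crossings are at y ∈ {0, 1}; one x-axis crossing is at x = 0.
(c) The integer polynomial consistent with all of this is the stated p.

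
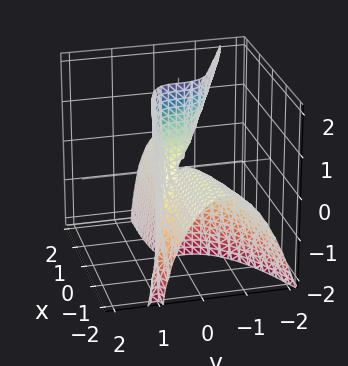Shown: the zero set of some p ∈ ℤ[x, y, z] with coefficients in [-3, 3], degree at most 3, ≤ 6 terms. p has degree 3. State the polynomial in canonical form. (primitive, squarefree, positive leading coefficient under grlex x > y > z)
x*y*z - 2*y^3 - x*y - x*z

(a) deg p = 3.
(b) Observable constraints: it meets the y-axis at y = 0 (among the integer gridlines); every point of the z-axis in the box is on the surface; every point of the x-axis in the box is on the surface.
(c) Assembling these constraints gives the stated polynomial.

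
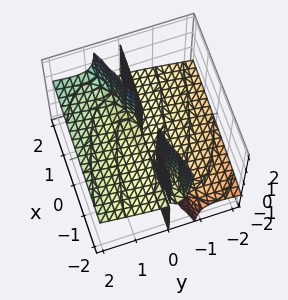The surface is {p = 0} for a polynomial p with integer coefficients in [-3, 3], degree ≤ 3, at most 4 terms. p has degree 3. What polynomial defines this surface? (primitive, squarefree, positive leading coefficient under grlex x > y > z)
(a) I count 2 distinct pieces. Treating them together as one polynomial.
(b) The degree is 3 — a generic line meets the surface in up to 3 points.
(c) Against the integer gridlines: the visible x-axis segment lies entirely on the surface; every point of the z-axis in the box is on the surface; one y-axis crossing is at y = 0.
(d) Together with the visible shape, these determine p as stated.

x*y*z + y^3 - 3*y^2*z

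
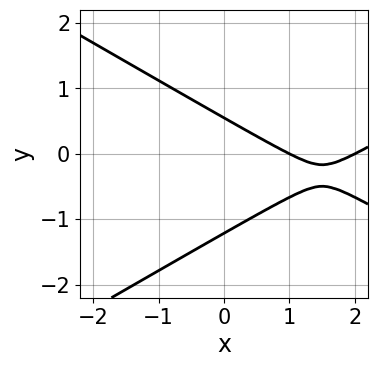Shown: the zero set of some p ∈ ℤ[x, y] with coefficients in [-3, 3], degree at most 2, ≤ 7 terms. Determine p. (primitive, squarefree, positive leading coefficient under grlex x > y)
x^2 - 3*y^2 - 3*x - 2*y + 2

1. The degree is 2 — a generic line meets the curve in up to 2 points.
2. Against the integer gridlines: the x-axis gridline crossings are at x ∈ {1, 2}.
3. Putting this together gives p.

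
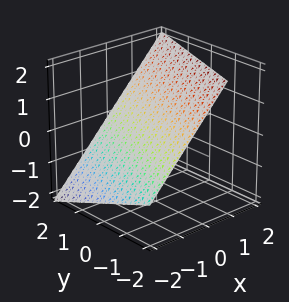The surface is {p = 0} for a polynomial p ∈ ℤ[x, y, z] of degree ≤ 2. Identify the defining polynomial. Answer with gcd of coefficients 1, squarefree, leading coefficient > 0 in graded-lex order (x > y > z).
3*x - y - 3*z + 2

First, the degree is 1 — every cross-section is a straight line — this is a plane.
Next, reading off the gridlines: it crosses the y-axis at the gridline y = 2.
Finally, together with the visible shape, these determine p as stated.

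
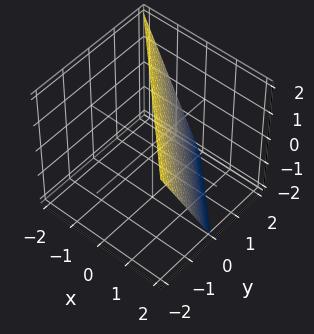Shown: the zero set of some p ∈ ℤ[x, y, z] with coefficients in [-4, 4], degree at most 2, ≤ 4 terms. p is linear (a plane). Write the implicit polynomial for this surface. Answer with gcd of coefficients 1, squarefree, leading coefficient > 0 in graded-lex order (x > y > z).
2*x + 2*y + z - 2

1. The degree is 1 — the surface is flat (a plane).
2. Observable constraints: it meets the y-axis at y = 1 (among the integer gridlines); it meets the x-axis at x = 1 (among the integer gridlines); it meets the z-axis at z = 2 (among the integer gridlines).
3. Matching integer coefficients to the picture gives p.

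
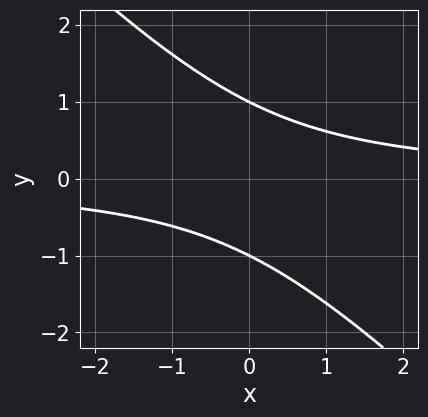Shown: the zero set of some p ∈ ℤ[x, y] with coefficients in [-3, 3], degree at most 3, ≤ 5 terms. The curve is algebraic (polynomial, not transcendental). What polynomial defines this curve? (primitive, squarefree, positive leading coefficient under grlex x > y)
1. The degree is 2 — a generic line meets the curve in up to 2 points.
2. From the axis intercepts and sections: it misses every integer gridline on the x-axis; among the integer gridlines, it crosses the y-axis at y ∈ {-1, 1}.
3. Matching integer coefficients to the picture gives p.

x*y + y^2 - 1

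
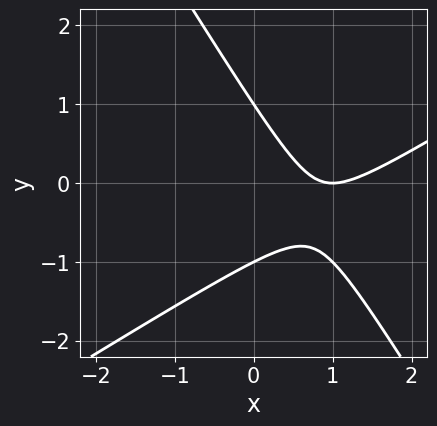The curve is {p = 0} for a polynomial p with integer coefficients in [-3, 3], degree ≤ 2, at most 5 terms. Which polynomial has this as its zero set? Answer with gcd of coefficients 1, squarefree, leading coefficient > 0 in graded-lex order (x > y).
x^2 - x*y - y^2 - 2*x + 1

The degree is 2 — no degree-1 curve has this shape.
Against the integer gridlines: the y-axis gridline crossings are at y ∈ {-1, 1}; it crosses the x-axis at the gridline x = 1.
Solving for integer coefficients yields p as stated.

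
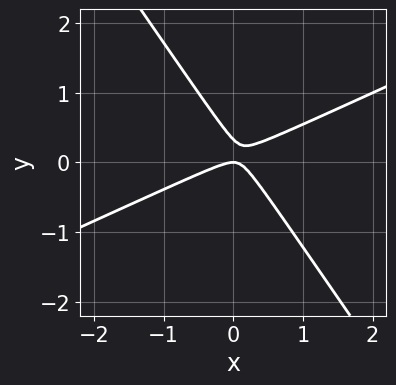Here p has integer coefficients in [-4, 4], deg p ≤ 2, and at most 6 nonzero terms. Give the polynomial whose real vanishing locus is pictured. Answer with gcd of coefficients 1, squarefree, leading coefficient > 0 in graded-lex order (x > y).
Degree: no degree-1 curve has this shape, so deg p = 2.
From the axis intercepts and sections: it crosses the x-axis at the gridline x = 0; one y-axis crossing is at y = 0.
The integer polynomial consistent with all of this is the stated p.

2*x^2 - 3*x*y - 3*y^2 + y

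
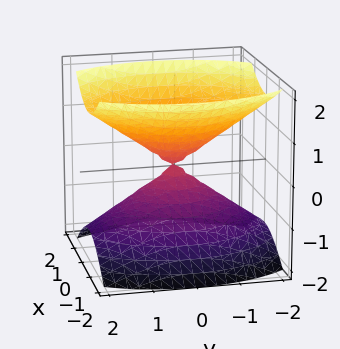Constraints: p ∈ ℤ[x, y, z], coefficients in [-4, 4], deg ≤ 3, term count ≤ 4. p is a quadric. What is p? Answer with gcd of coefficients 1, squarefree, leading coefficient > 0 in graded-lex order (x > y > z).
2*x^2 + y^2 - 2*z^2

The picture has 2 separate pieces.
deg p = 2.
Symmetries: mirror symmetry x ↦ −x ⇒ only even powers of x; mirror symmetry y ↦ −y ⇒ only even powers of y; the z ↦ −z reflection is a symmetry, so z appears only in even powers.
From the visible intercepts: one y-axis crossing is at y = 0; it crosses the x-axis at the gridline x = 0; one z-axis crossing is at z = 0.
These observations pin down the coefficients.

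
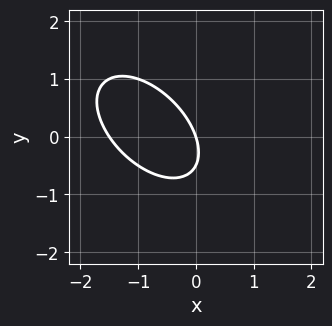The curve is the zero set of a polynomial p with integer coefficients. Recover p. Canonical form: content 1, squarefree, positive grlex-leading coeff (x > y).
1. Degree: the shape is more complex than any degree-1 curve, so deg p = 2.
2. Observable constraints: it crosses the y-axis at the gridline y = 0; one x-axis crossing is at x = 0.
3. Together with the visible shape, these determine p as stated.

2*x^2 + 2*x*y + 2*y^2 + 3*x + y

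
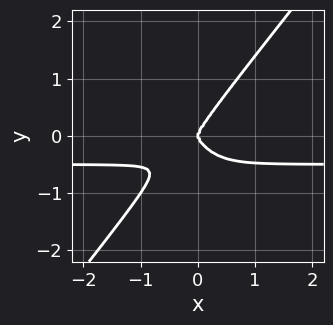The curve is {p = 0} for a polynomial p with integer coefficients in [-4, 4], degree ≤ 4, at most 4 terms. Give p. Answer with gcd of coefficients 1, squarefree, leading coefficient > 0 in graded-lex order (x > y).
2*x^3*y - y^4 + x^3

(a) deg p = 4.
(b) Observable constraints: it meets the y-axis at y = 0 (among the integer gridlines); it meets the x-axis at x = 0 (among the integer gridlines).
(c) Together with the visible shape, these determine p as stated.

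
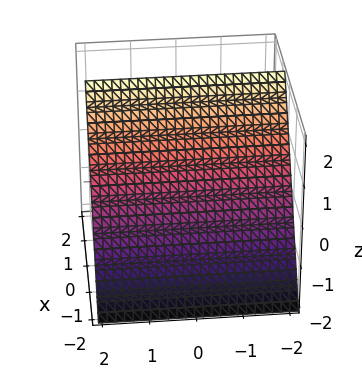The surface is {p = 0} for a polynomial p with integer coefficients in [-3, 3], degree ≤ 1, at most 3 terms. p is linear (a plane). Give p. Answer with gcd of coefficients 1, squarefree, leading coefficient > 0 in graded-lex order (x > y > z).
3*x - 2*z + 2

(a) The degree is 1 — every cross-section is a straight line — this is a plane.
(b) From the visible intercepts: no y-intercept at any integer in the box; it meets the z-axis at z = 1 (among the integer gridlines).
(c) Fitting integer coefficients to these (and the overall shape) gives p.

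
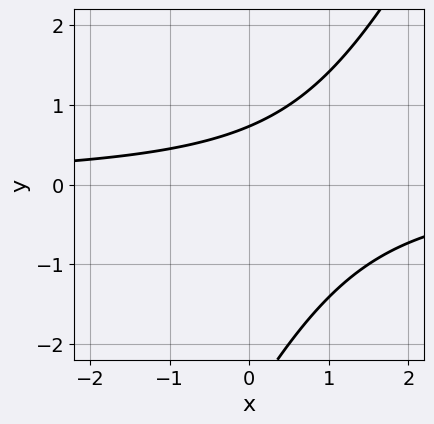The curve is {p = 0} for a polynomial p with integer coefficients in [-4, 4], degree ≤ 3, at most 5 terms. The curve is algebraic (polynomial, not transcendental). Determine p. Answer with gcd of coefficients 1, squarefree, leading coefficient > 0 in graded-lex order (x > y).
First, degree: no degree-1 curve has this shape, so deg p = 2.
Next, from the visible intercepts: no x-intercept at any integer in the box.
Finally, fitting integer coefficients to these (and the overall shape) gives p.

2*x*y - y^2 - 2*y + 2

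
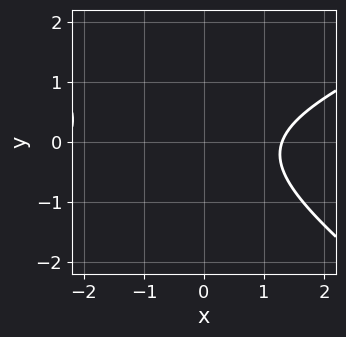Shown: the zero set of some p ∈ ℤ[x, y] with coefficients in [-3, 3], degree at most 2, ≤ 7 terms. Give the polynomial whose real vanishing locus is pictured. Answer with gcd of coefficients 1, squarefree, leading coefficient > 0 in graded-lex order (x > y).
1. deg p = 2.
2. Observable constraints: the curve avoids every integer y-axis point in the box.
3. Assembling these constraints gives the stated polynomial.

x^2 - x*y - 3*y^2 + x - 3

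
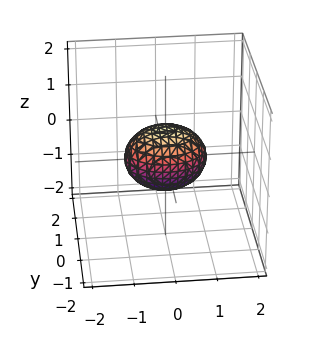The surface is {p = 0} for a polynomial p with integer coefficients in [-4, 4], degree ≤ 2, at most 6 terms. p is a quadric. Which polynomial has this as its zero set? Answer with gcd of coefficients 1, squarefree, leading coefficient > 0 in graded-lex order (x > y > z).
2*x^2 + 3*y^2 + 3*z^2 - 2

Degree: a closed, bounded, convex surface; a quadric, so deg p = 2.
Symmetries: it's symmetric under y → −y, forcing even powers of y; the z ↦ −z reflection is a symmetry, so z appears only in even powers; it's symmetric under x → −x, forcing even powers of x.
Against the integer gridlines: among the integer gridlines, it crosses the x-axis at x ∈ {-1, 1}.
Fitting integer coefficients to these (and the overall shape) gives p.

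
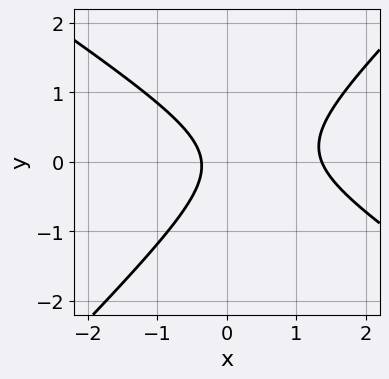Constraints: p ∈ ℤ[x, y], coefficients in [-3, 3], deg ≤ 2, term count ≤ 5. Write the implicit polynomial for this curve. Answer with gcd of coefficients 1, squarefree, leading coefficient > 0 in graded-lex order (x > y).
(a) Degree: no degree-1 curve has this shape, so deg p = 2.
(b) From the visible intercepts: no y-intercept at any integer in the box.
(c) Assembling these constraints gives the stated polynomial.

2*x^2 + x*y - 3*y^2 - 2*x - 1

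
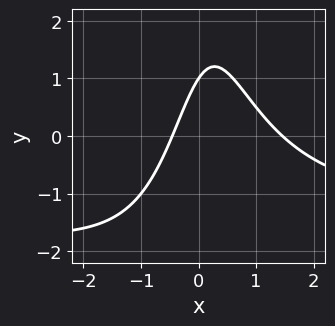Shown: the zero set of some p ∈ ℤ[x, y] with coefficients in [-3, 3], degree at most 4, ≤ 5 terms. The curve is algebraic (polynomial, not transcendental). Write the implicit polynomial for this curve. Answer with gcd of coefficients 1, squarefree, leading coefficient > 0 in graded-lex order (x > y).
1. The degree is 3 — the shape is more complex than any degree-2 curve.
2. Reading off the gridlines: it meets the y-axis at y = 1 (among the integer gridlines).
3. Assembling these constraints gives the stated polynomial.

2*x^2*y + 3*x^2 - 3*x + 2*y - 2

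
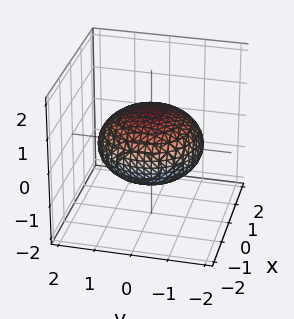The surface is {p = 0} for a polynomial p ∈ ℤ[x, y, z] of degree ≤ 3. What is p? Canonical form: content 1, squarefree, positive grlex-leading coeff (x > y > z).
(a) deg p = 2. A generic line meets the surface in up to 2 points.
(b) Symmetries: rotational symmetry about the z-axis ⇒ p depends on x, y only through x² + y².
(c) Against the integer gridlines: the z-axis gridline crossings are at z ∈ {-1, 1}; a circular section at z = 0 has radius between 1 and 2.
(d) These observations pin down the coefficients.

x^2 + y^2 + 2*z^2 - 2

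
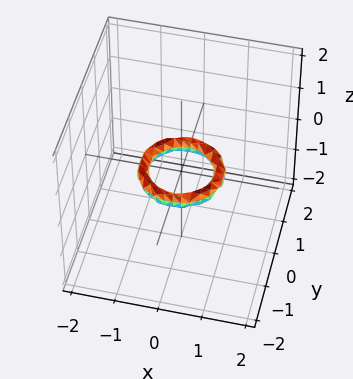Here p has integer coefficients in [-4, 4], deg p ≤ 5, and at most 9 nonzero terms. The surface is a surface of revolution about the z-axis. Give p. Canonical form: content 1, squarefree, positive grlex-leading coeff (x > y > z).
First, the degree is 4 — no degree-3 surface has this shape.
Next, symmetries: the z-axis is an axis of rotation, so x and y enter only as x² + y².
Next, against the integer gridlines: among the integer gridlines, it crosses the y-axis at y ∈ {-1, 1}; a circular section at z = 0 has radius between 0 and 1; among the integer gridlines, it crosses the x-axis at x ∈ {-1, 1}.
Finally, fitting integer coefficients to these (and the overall shape) gives p.

2*x^4 + 4*x^2*y^2 + 2*y^4 - 3*x^2 - 3*y^2 + 3*z^2 + 1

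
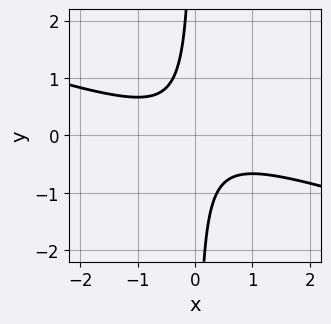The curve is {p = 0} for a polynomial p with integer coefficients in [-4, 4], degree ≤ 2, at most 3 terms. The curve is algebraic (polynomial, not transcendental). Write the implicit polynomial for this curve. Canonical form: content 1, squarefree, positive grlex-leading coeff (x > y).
deg p = 2.
Observable constraints: no y-intercept at any integer in the box; the curve avoids every integer x-axis point in the box.
Solving for integer coefficients yields p as stated.

x^2 + 3*x*y + 1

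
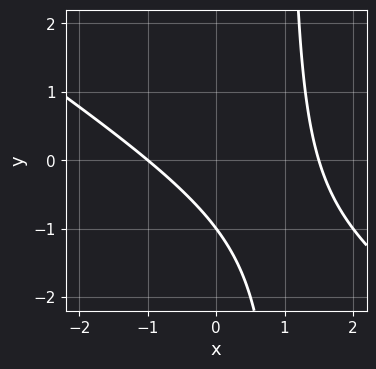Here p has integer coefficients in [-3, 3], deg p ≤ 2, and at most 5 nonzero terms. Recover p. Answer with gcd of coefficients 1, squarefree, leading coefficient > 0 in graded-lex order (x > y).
2*x^2 + 3*x*y - x - 3*y - 3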